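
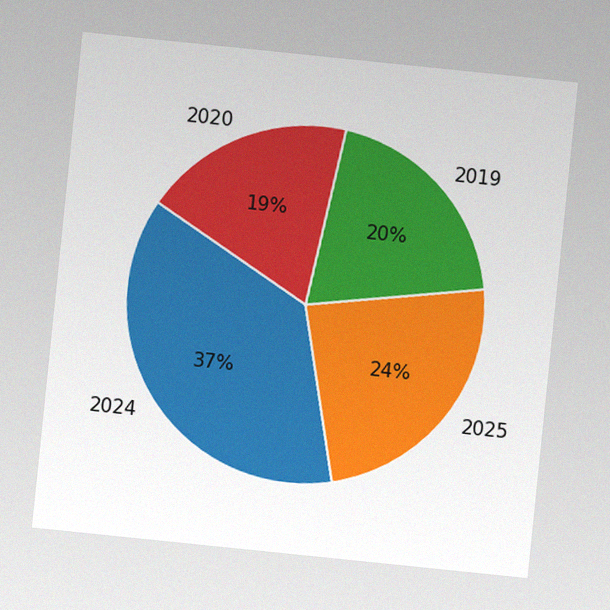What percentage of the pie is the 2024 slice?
37%

The chart is tilted about 6° clockwise, with some photo noise. The 2024 slice takes up 37% of the pie.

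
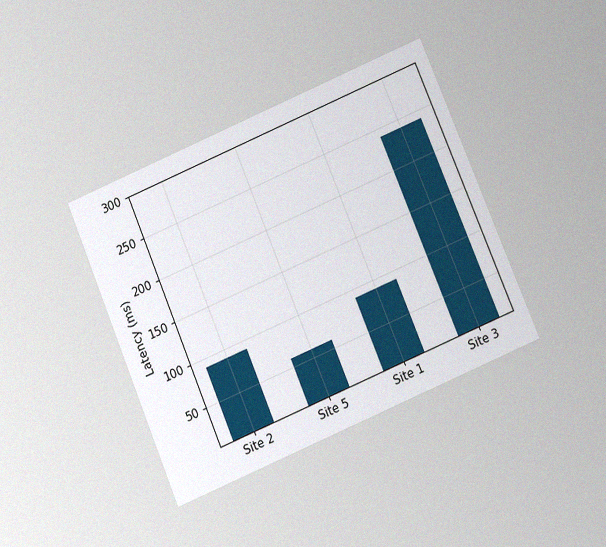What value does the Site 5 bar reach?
The chart is tilted about 23° counter-clockwise and viewed at a slight angle, with some photo noise. Reading along the chart's y-axis, the Site 5 bar reaches 60ms.

60ms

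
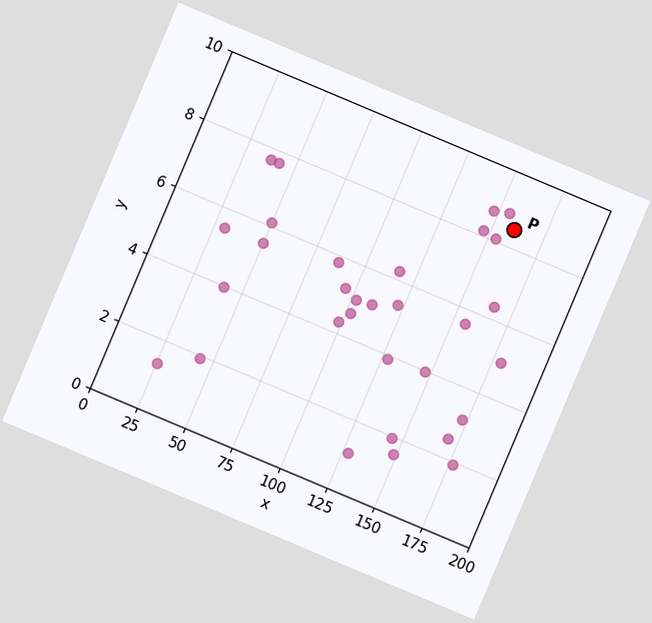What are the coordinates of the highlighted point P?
(160, 8.5)

The chart is tilted about 23° clockwise. Following the gridlines from P to each axis, P sits at (160, 8.5).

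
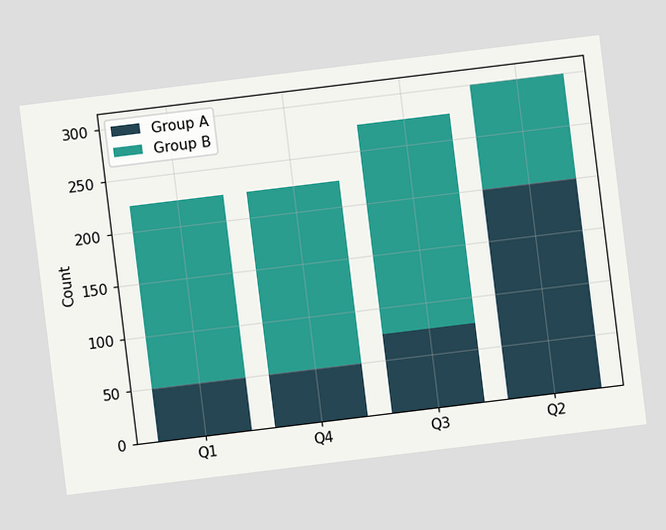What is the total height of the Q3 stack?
The chart is tilted about 7° counter-clockwise. The Q3 stack's top reaches 275 on the y-axis.

275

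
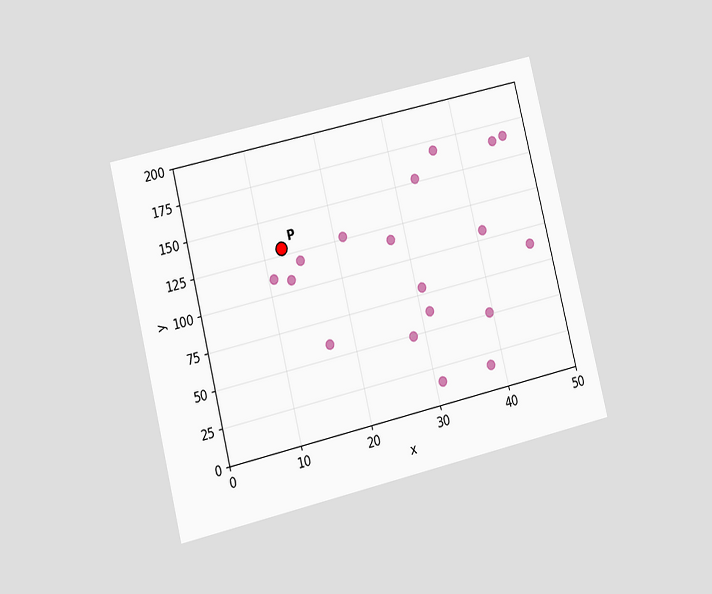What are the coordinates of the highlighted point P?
The chart is tilted about 14° counter-clockwise and viewed at a slight angle. Following the gridlines from P to each axis, P sits at (12.5, 130).

(12.5, 130)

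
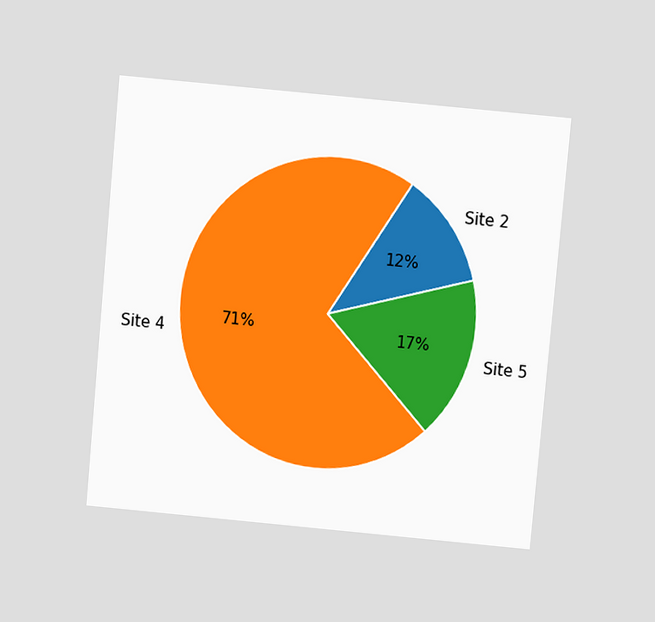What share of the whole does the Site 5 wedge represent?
17%

The chart is tilted about 5° clockwise and viewed slightly from above. The Site 5 slice takes up 17% of the pie.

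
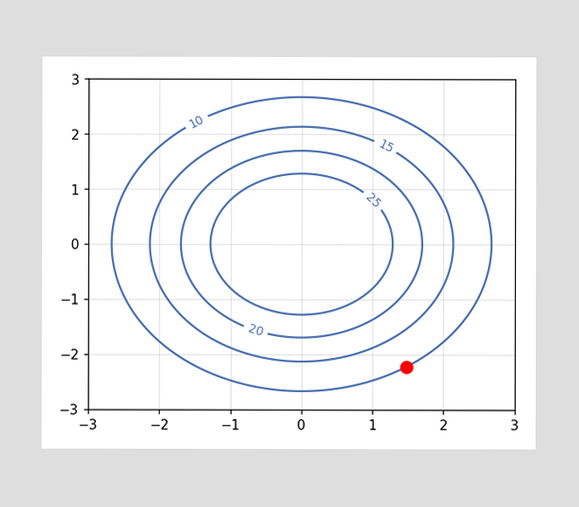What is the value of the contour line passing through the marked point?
The marked point sits on the contour labelled 10.

10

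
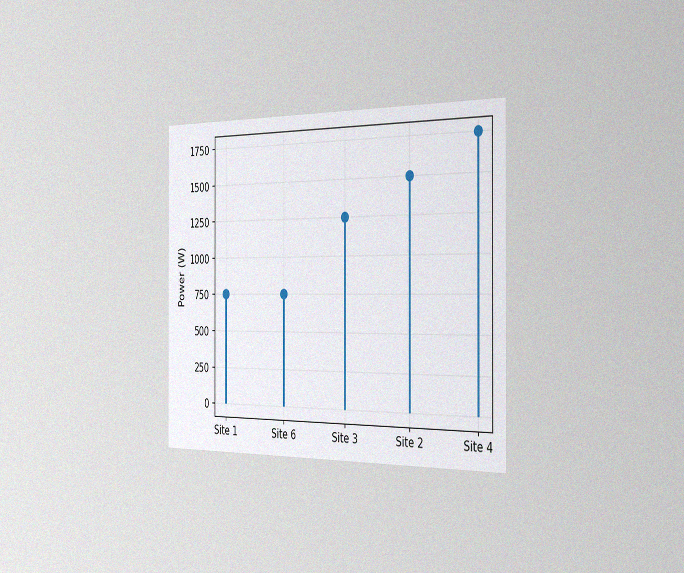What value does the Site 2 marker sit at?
The chart is viewed slightly from the right, with some photo noise. The Site 2 marker sits at 1500W.

1500W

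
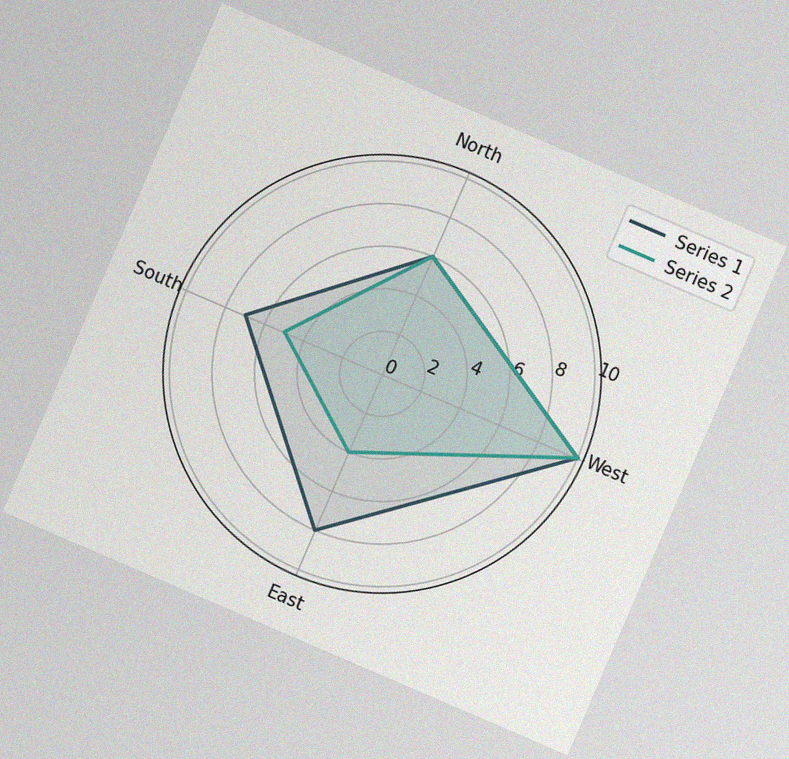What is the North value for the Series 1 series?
The chart is tilted about 23° clockwise, with some photo noise. On the North axis, Series 1 reaches 6.

6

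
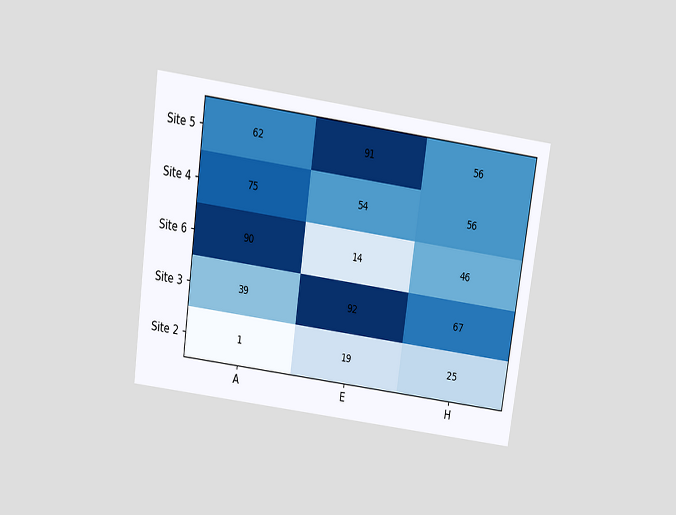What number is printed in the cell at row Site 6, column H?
The chart is tilted about 8° clockwise and viewed slightly from above. The (Site 6, H) cell reads 46.

46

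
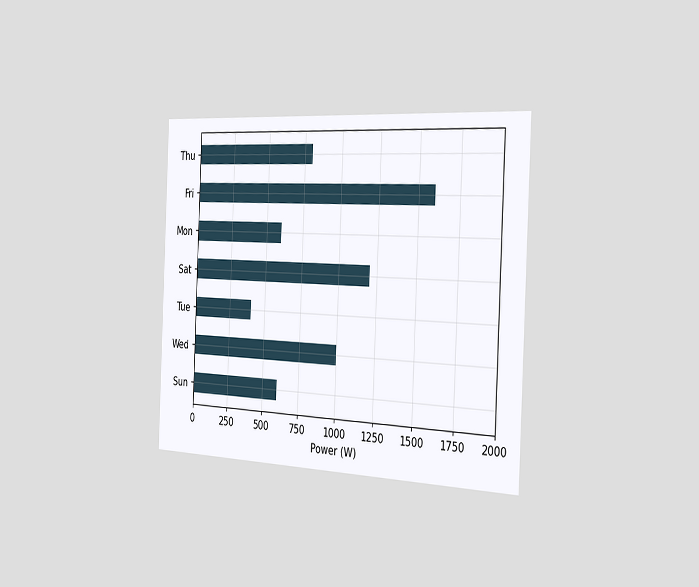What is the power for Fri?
1600W

The chart is tilted about 2° clockwise and viewed slightly from the right. Reading along the chart's x-axis, the Fri bar reaches 1600W.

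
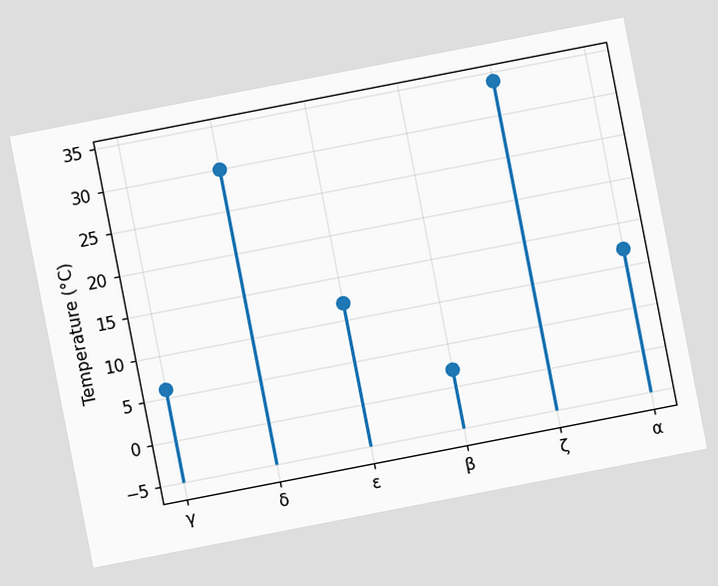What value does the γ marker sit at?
6°C

The chart is tilted about 11° counter-clockwise. The γ marker sits at 6°C.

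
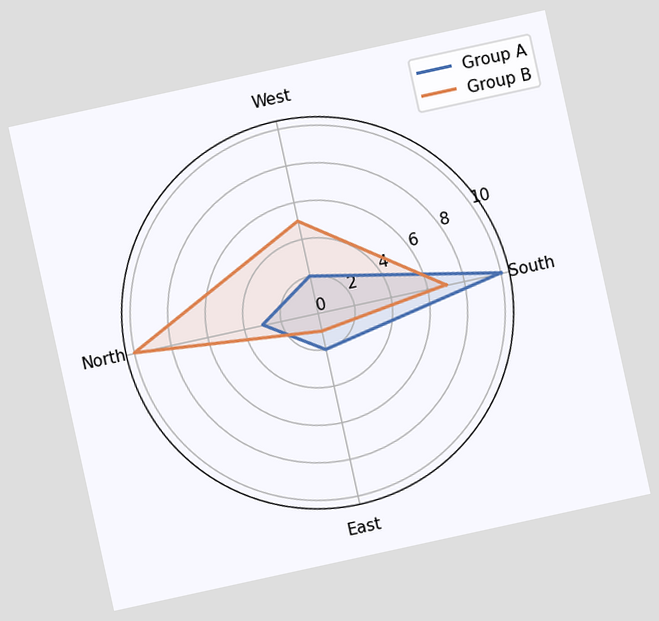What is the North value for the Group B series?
10

The chart is tilted about 12° counter-clockwise. On the North axis, Group B reaches 10.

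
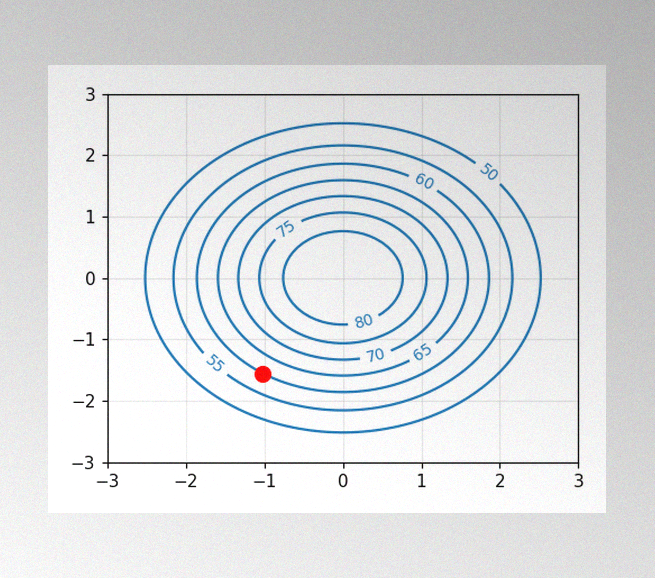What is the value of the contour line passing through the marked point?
60

The image has some photo noise and uneven lighting. The marked point sits on the contour labelled 60.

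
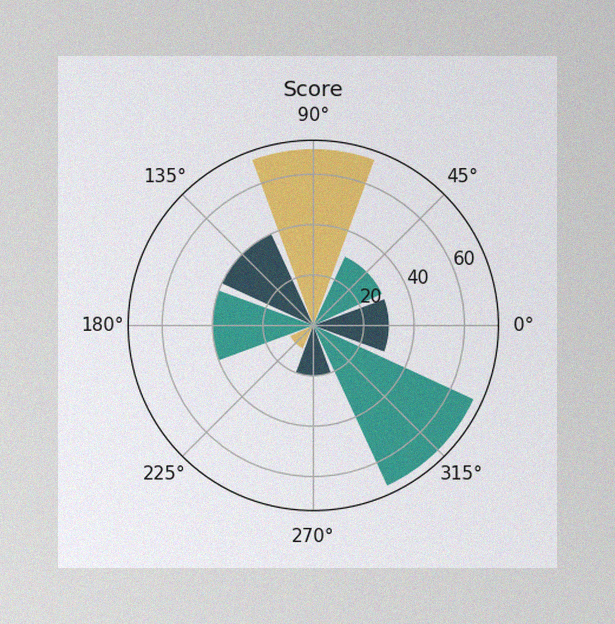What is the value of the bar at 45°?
The image has some photo noise and uneven lighting. The bar at 45° reaches 30 on the radial axis.

30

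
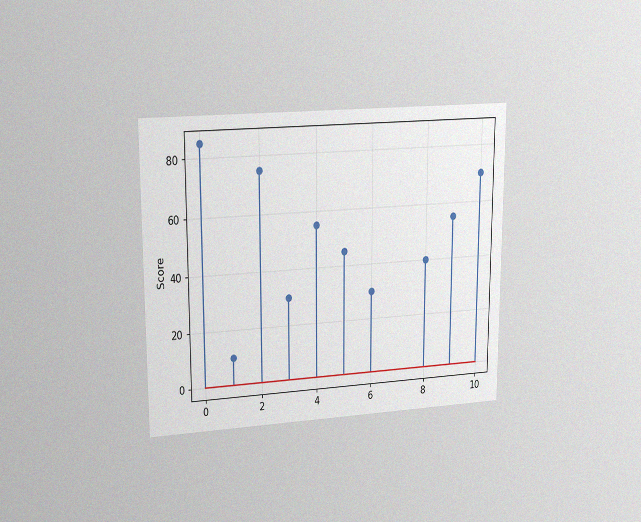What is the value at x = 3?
30

The chart is viewed at a slight angle, with some photo noise. The stem at x=3 reaches 30.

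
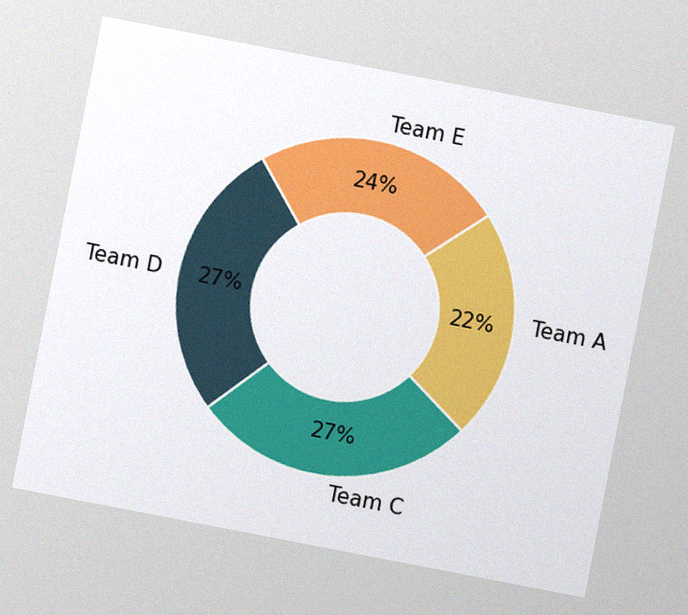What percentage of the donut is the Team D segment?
27%

The chart is tilted about 11° clockwise, with some photo noise. The Team D segment takes up 27% of the ring.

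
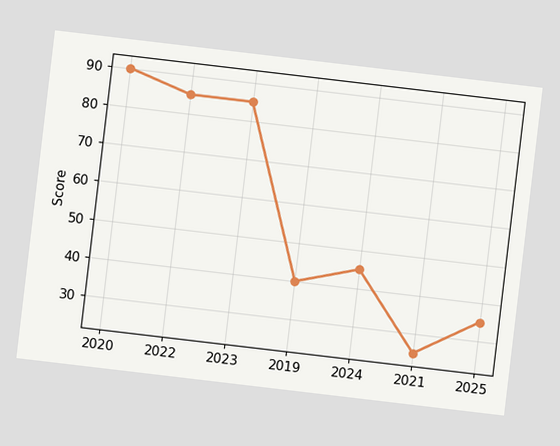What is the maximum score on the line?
90

The chart is tilted about 7° clockwise. The highest point is at 2020, and reading across to the y-axis gives 90.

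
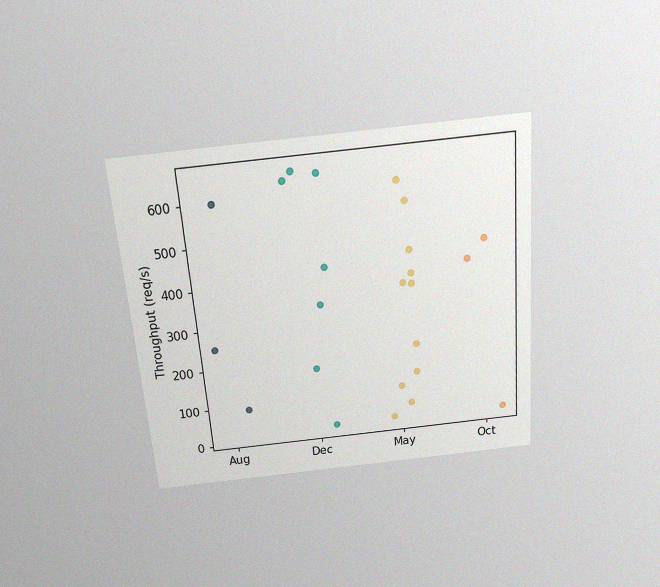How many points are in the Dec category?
7

The chart is tilted about 5° counter-clockwise and viewed slightly from above, with some photo noise. Counting the markers in the Dec column gives 7.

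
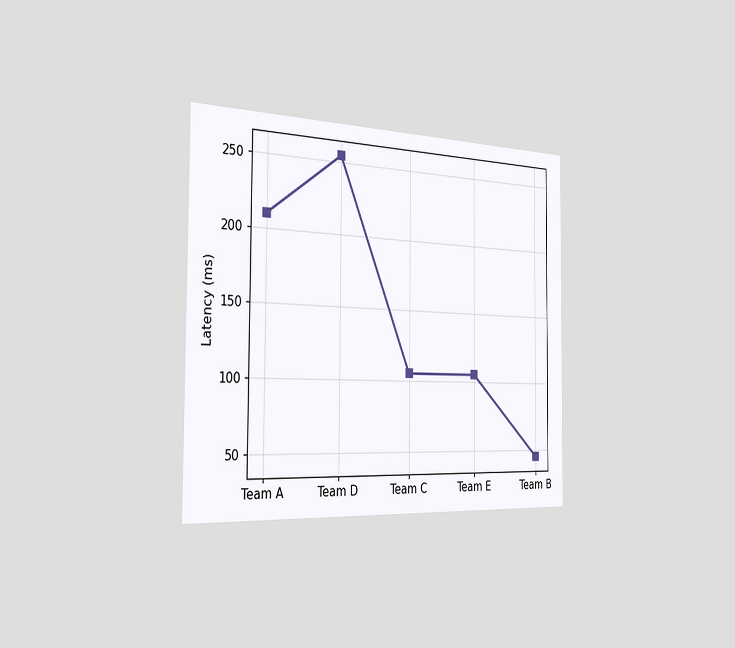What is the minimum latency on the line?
45ms

The chart is viewed slightly from the left. The lowest point is at Team B, and reading across to the y-axis gives 45ms.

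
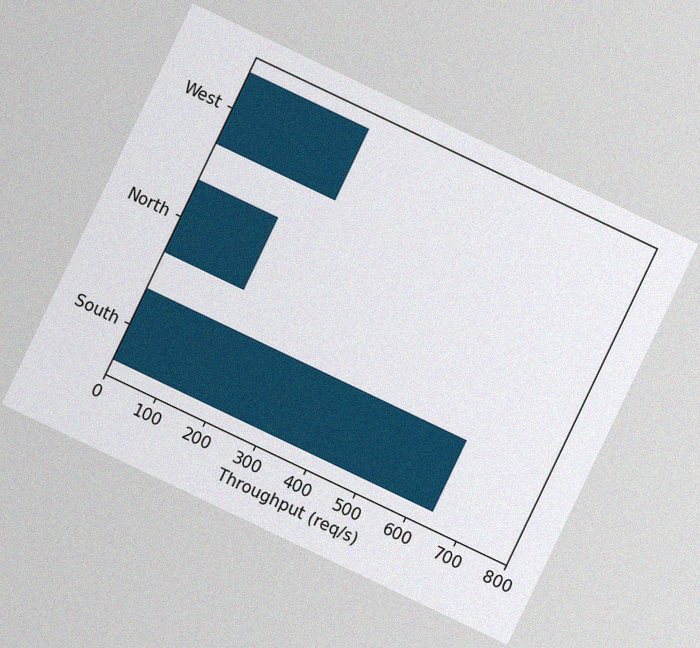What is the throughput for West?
240req/s

The chart is tilted about 25° clockwise, with some photo noise. Reading along the chart's x-axis, the West bar reaches 240req/s.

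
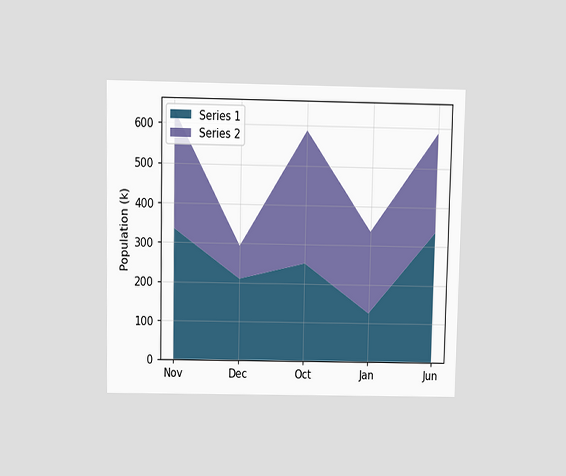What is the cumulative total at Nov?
The chart is viewed slightly from above. The stacked total at Nov reaches 630k.

630k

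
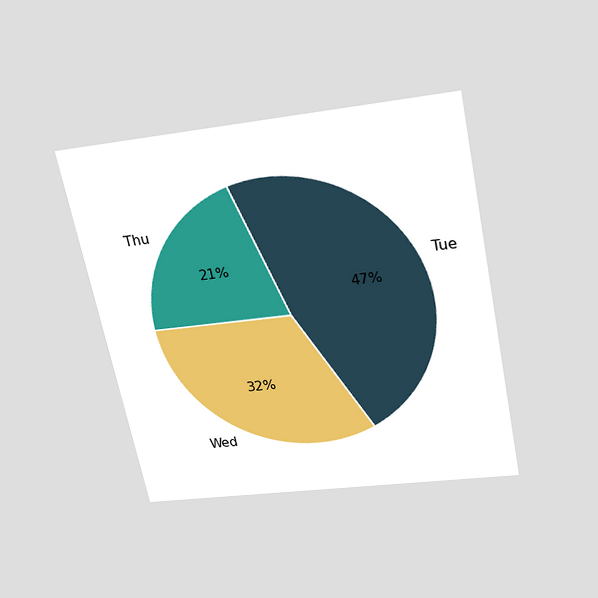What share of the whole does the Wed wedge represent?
The chart is tilted about 11° counter-clockwise and viewed slightly from above. The Wed slice takes up 32% of the pie.

32%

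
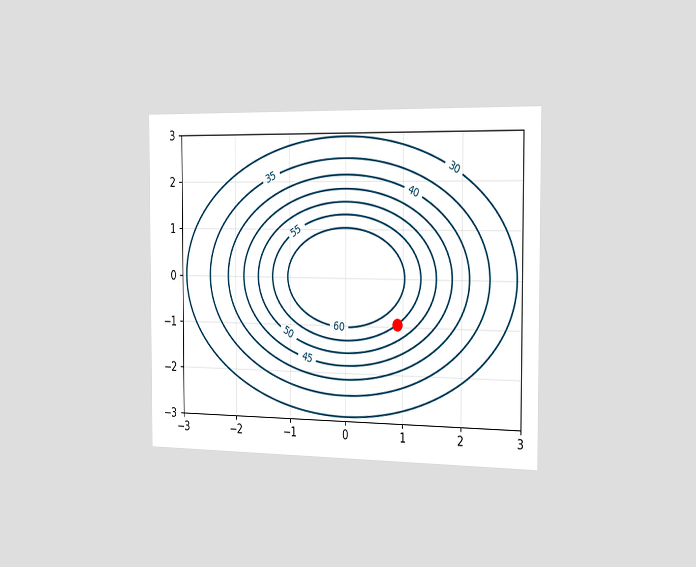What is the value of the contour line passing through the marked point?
55

The chart is viewed slightly from the right. The marked point sits on the contour labelled 55.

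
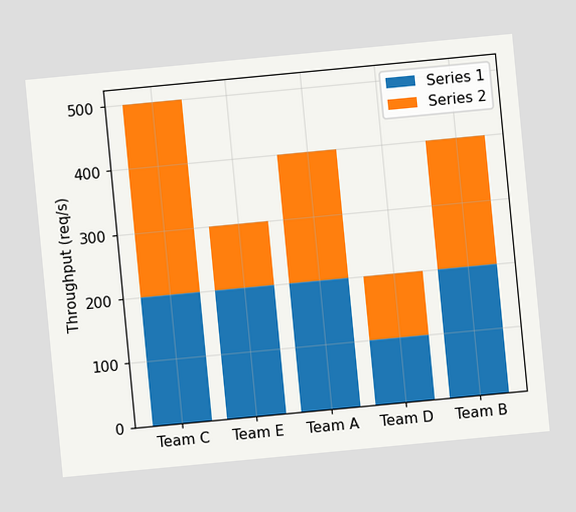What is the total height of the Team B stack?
400req/s

The chart is tilted about 5° counter-clockwise. The Team B stack's top reaches 400req/s on the y-axis.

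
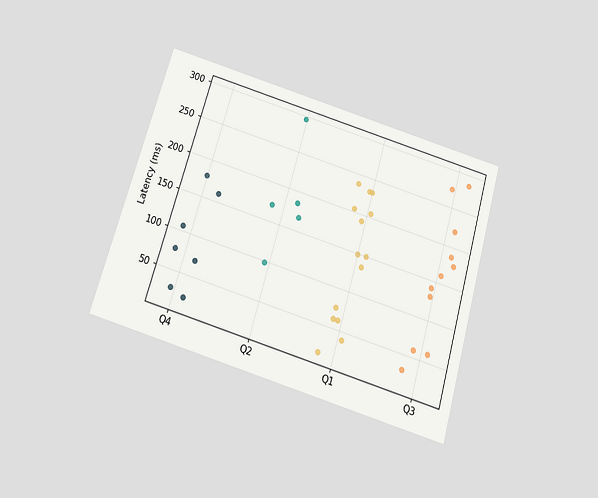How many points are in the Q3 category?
The chart is tilted about 16° clockwise and viewed slightly from below. Counting the markers in the Q3 column gives 11.

11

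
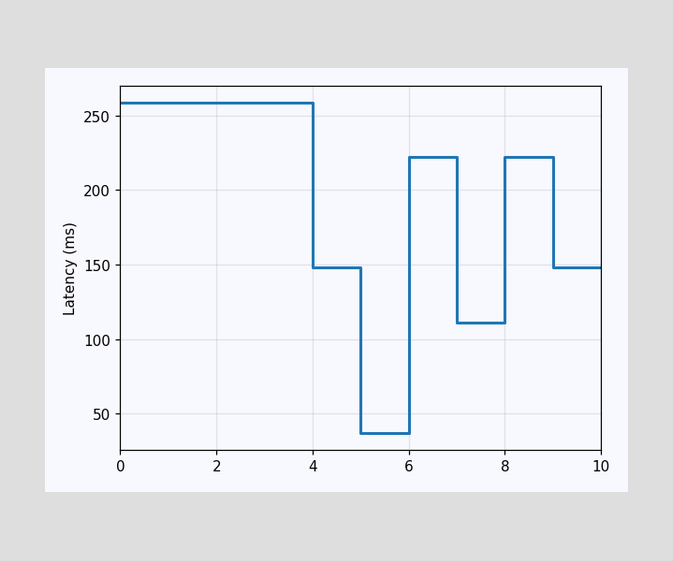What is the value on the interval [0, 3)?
On [0, 3) the step sits at 259ms.

259ms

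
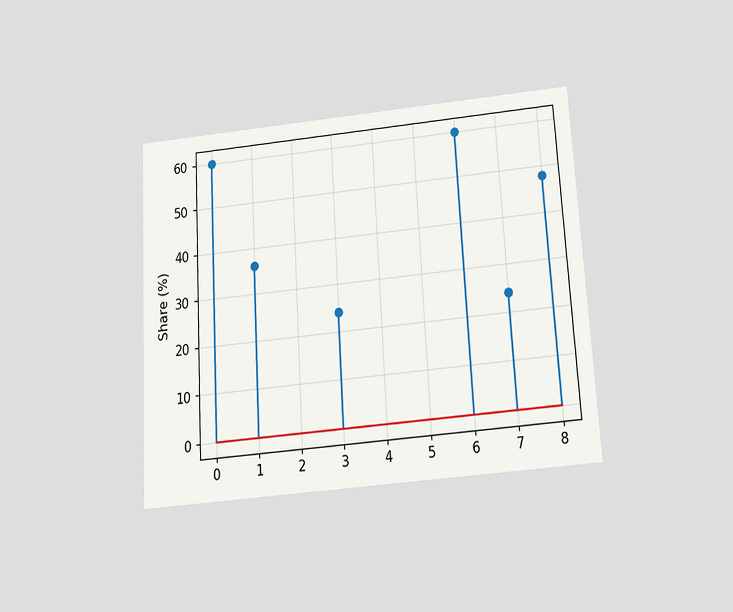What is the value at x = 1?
The chart is tilted about 3° counter-clockwise and viewed slightly from below. The stem at x=1 reaches 36%.

36%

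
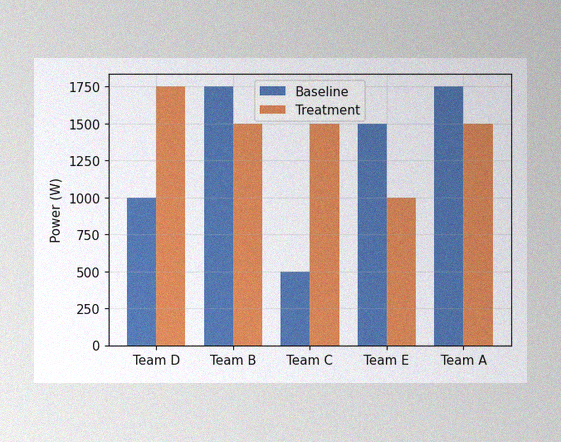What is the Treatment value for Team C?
1500W

The image has some photo noise and uneven lighting. The Treatment bar at Team C reaches 1500W on the y-axis.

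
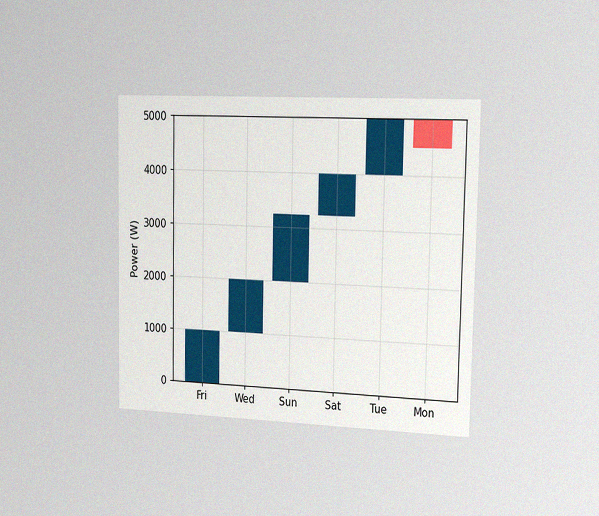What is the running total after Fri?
The chart is viewed slightly from the right, with some photo noise. After Fri the running total reaches 1000W.

1000W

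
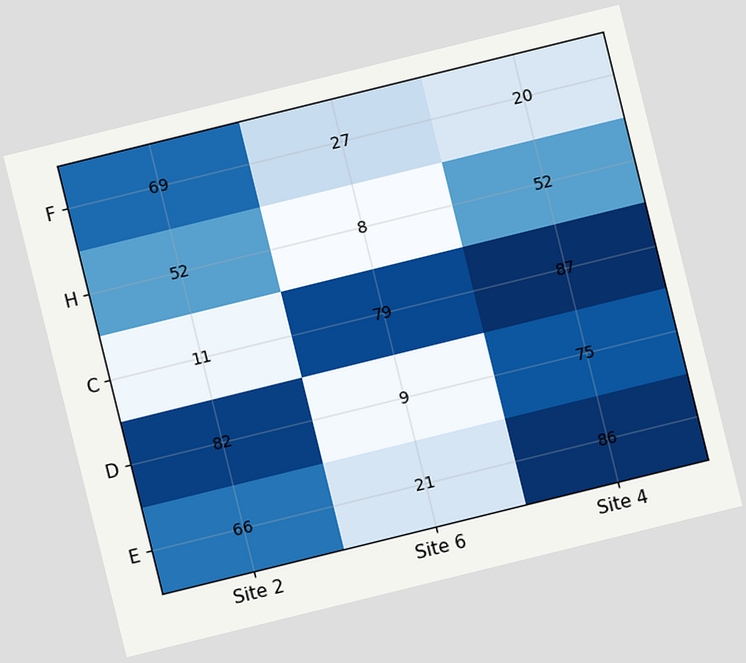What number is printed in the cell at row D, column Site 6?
9

The chart is tilted about 14° counter-clockwise. The (D, Site 6) cell reads 9.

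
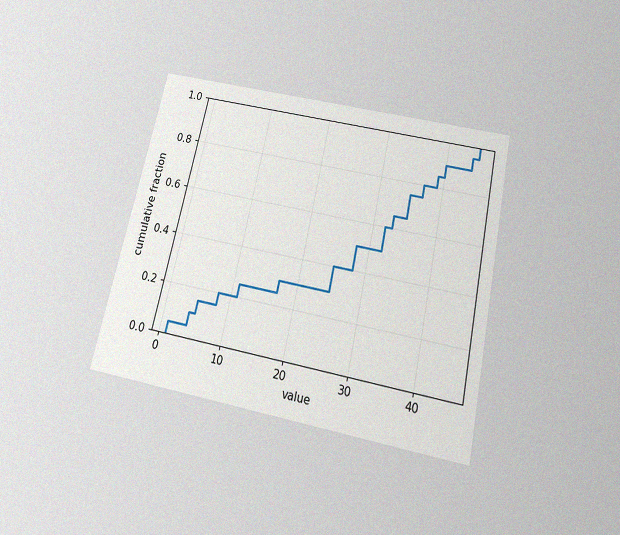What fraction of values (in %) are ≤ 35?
75%

The chart is tilted about 12° clockwise and viewed slightly from below, with some photo noise. At x=35 the ECDF step is at 75%.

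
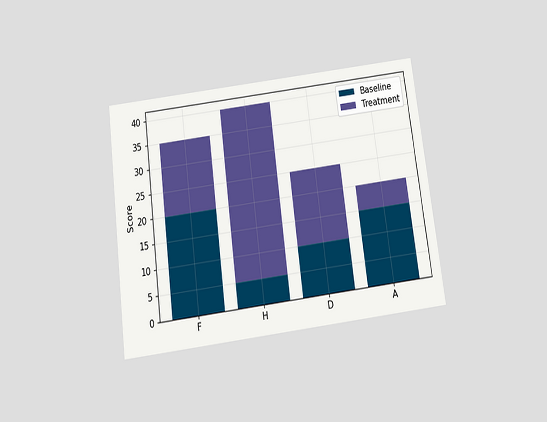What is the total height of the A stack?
The chart is tilted about 7° counter-clockwise and viewed slightly from below. The A stack's top reaches 20 on the y-axis.

20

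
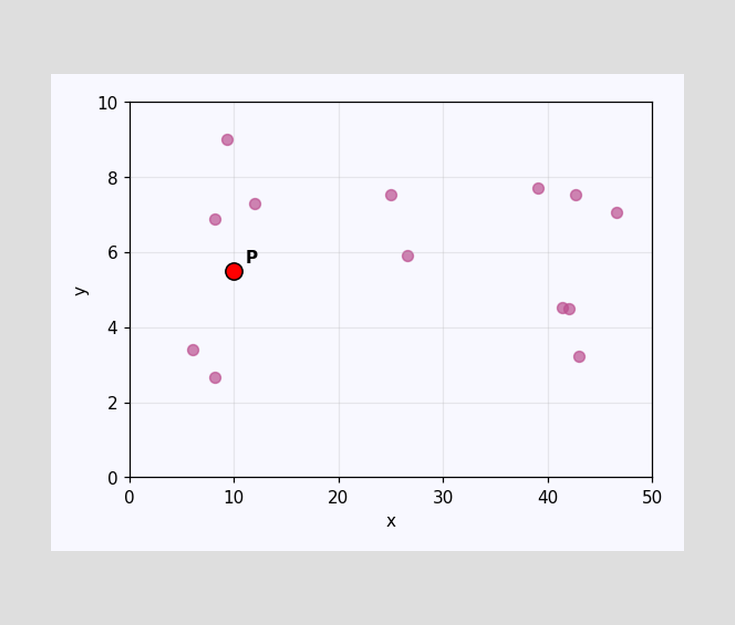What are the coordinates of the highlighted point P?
(10, 5.5)

Following the gridlines from P to each axis, P sits at (10, 5.5).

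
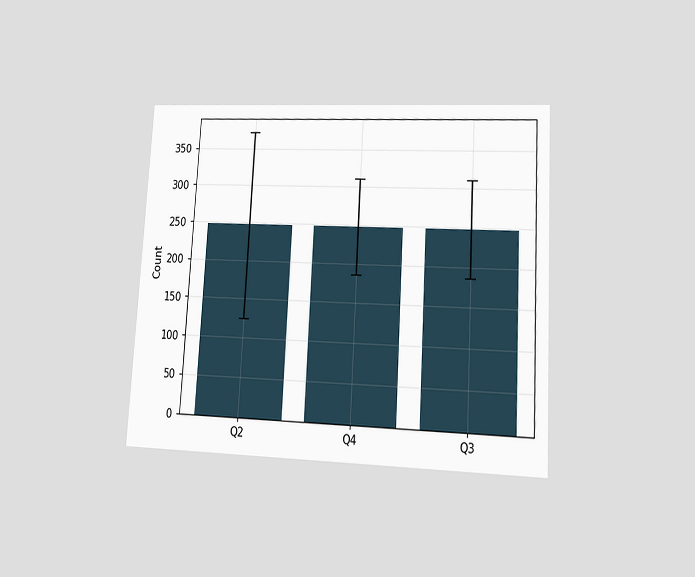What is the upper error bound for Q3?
310

The chart is tilted about 3° clockwise and viewed at a slight angle. The Q3 bar's upper whisker reaches 310.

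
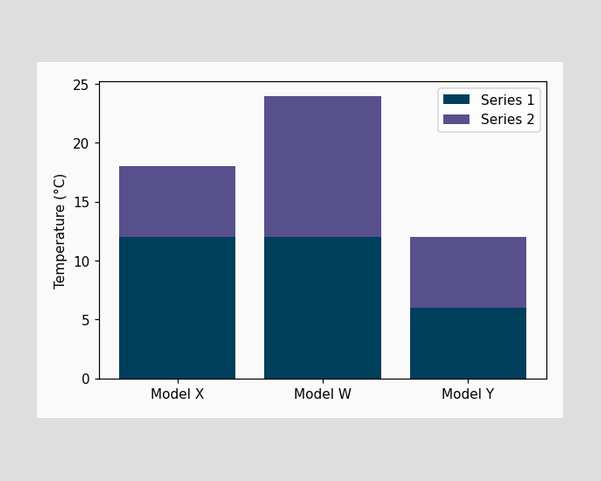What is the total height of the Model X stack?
The Model X stack's top reaches 18°C on the y-axis.

18°C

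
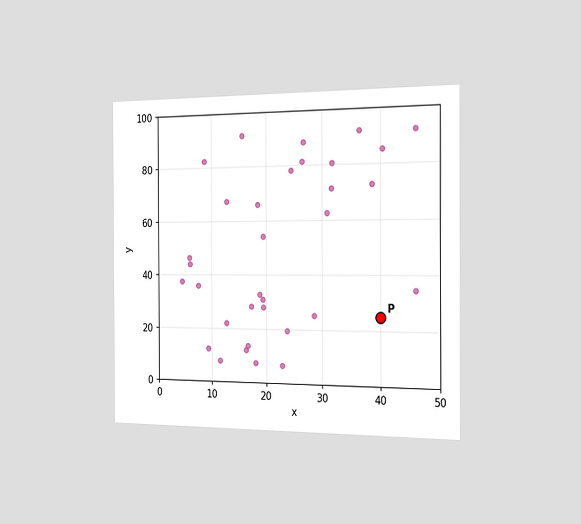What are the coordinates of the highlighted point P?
The chart is viewed slightly from the right. Following the gridlines from P to each axis, P sits at (40, 25).

(40, 25)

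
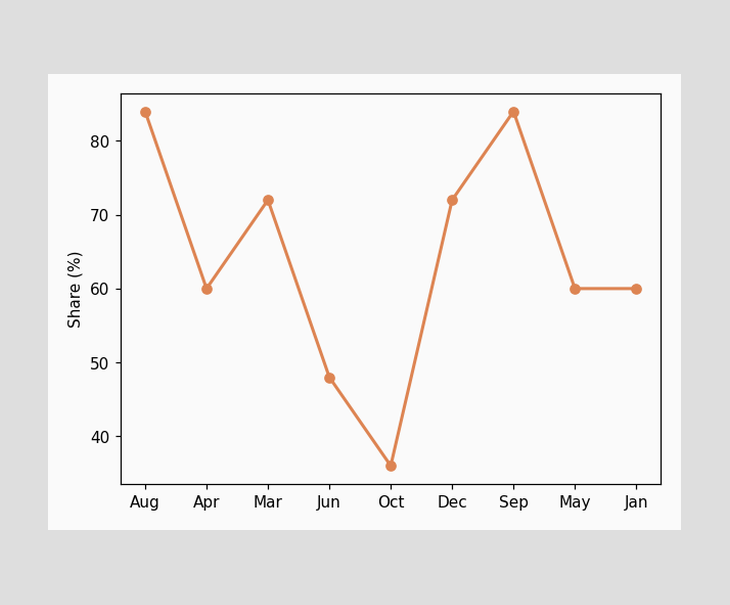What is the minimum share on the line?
The lowest point is at Oct, and reading across to the y-axis gives 36%.

36%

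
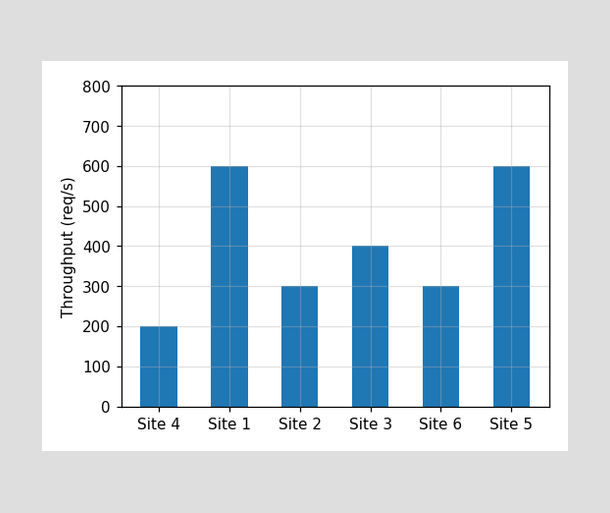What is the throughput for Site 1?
Reading along the chart's y-axis, the Site 1 bar reaches 600req/s.

600req/s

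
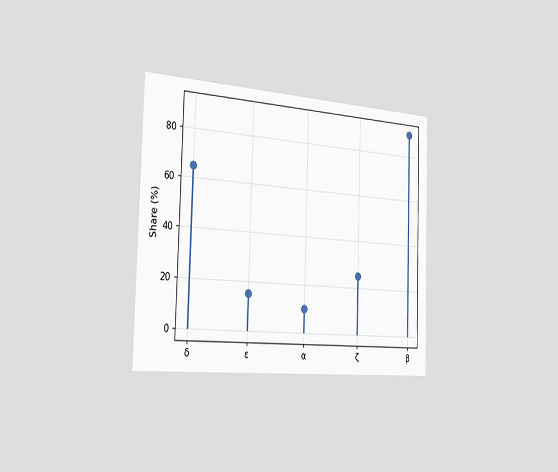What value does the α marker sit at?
The chart is viewed slightly from the left. The α marker sits at 10%.

10%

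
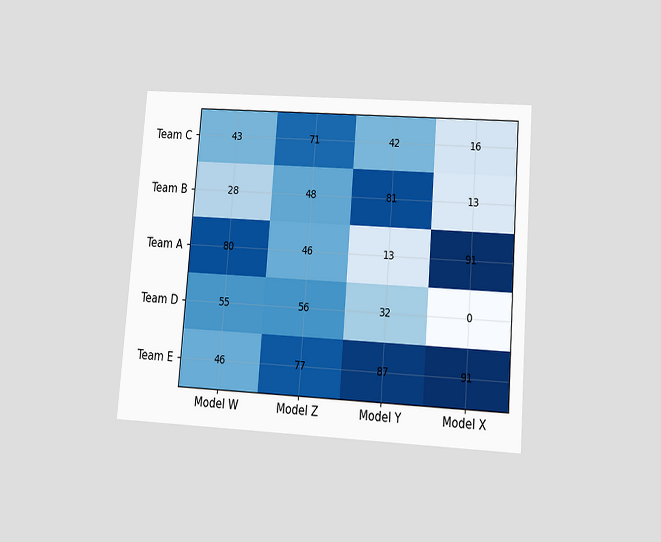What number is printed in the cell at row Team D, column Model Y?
32

The chart is tilted about 4° clockwise and viewed slightly from below. The (Team D, Model Y) cell reads 32.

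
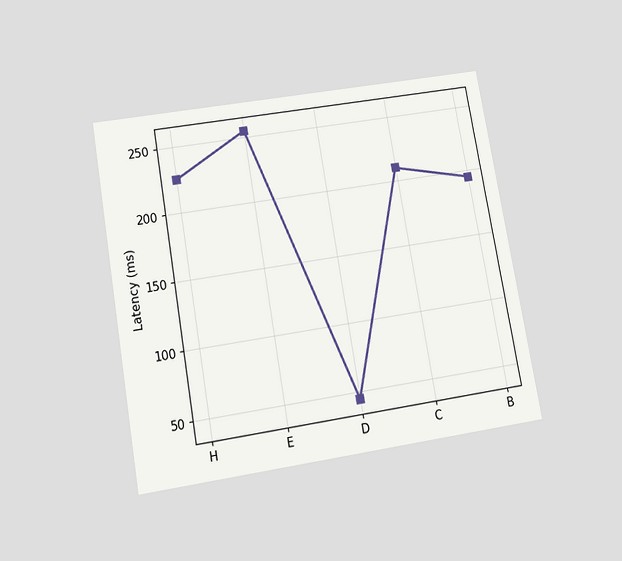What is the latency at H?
The chart is tilted about 10° counter-clockwise and viewed slightly from below. At H, the line is at 225ms.

225ms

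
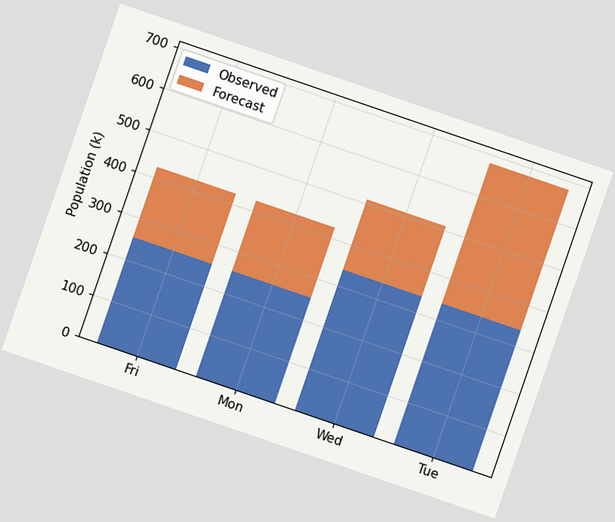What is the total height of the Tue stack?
680k

The chart is tilted about 19° clockwise. The Tue stack's top reaches 680k on the y-axis.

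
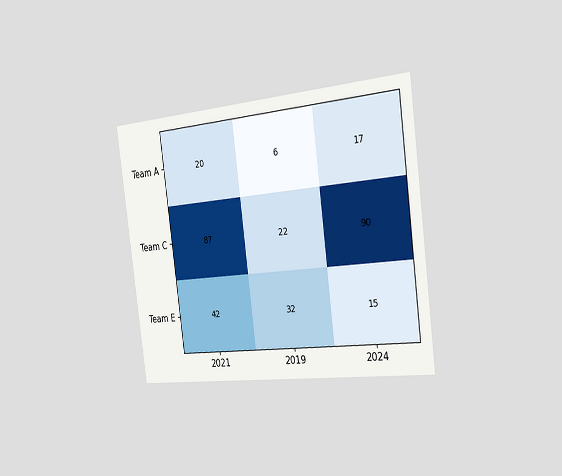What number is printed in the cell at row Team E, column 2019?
The chart is tilted about 7° counter-clockwise and viewed slightly from the right. The (Team E, 2019) cell reads 32.

32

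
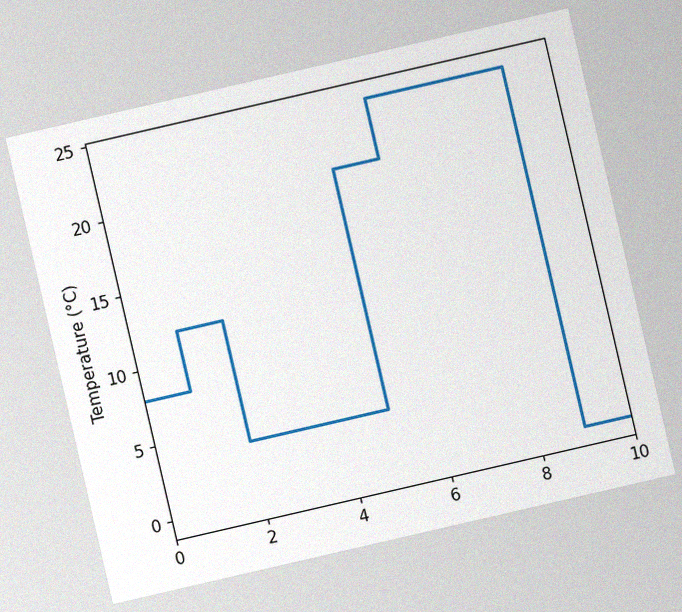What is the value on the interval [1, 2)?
The chart is tilted about 13° counter-clockwise, with some photo noise. On [1, 2) the step sits at 12°C.

12°C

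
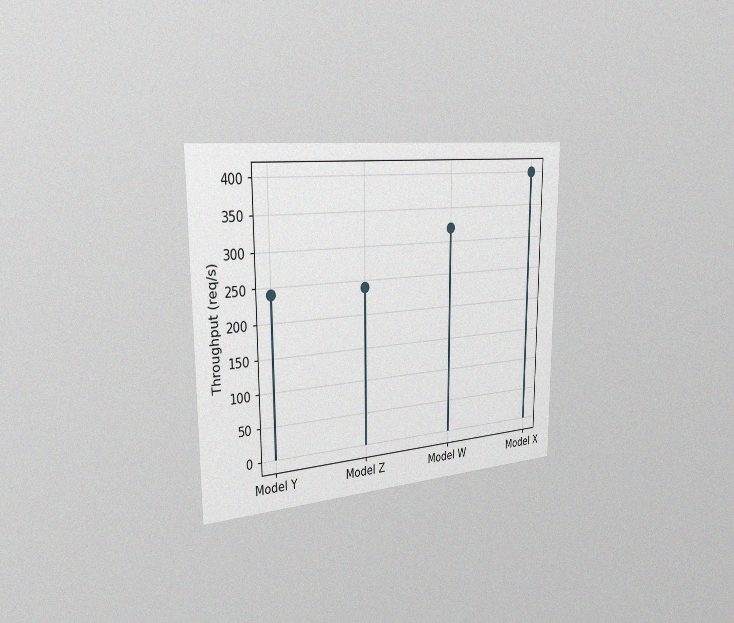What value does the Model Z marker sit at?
The chart is viewed slightly from the left, with some photo noise. The Model Z marker sits at 240req/s.

240req/s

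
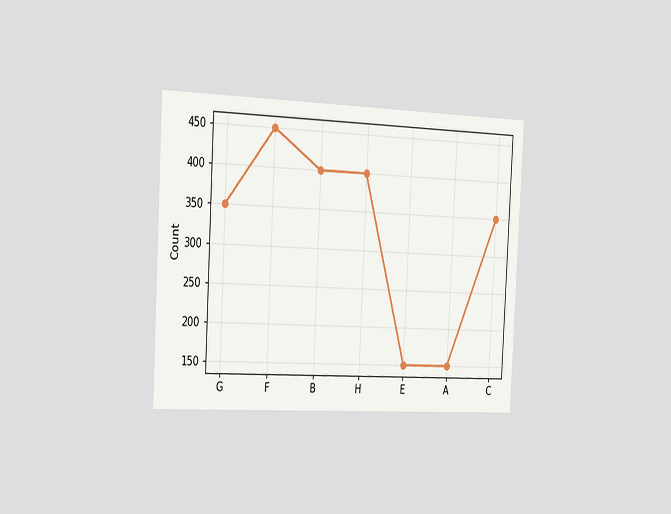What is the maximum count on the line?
The chart is tilted about 3° clockwise and viewed slightly from the left. The highest point is at F, and reading across to the y-axis gives 450.

450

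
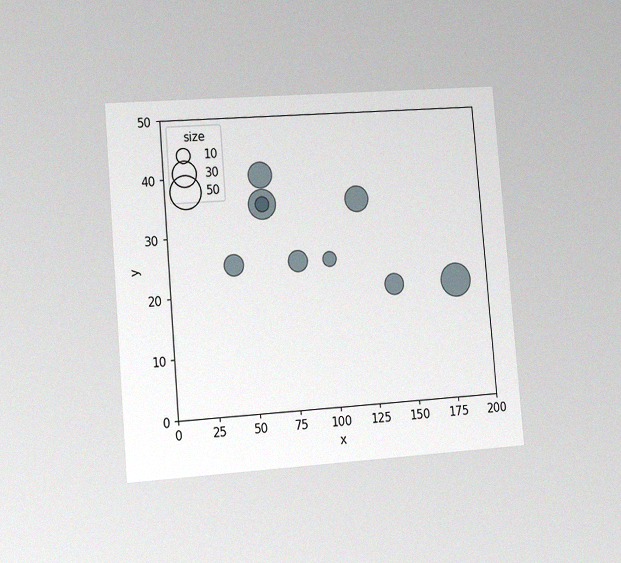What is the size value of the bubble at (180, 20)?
50

The chart is tilted about 5° counter-clockwise and viewed slightly from the left, with some photo noise. Matching the bubble at (180, 20) against the size legend gives 50.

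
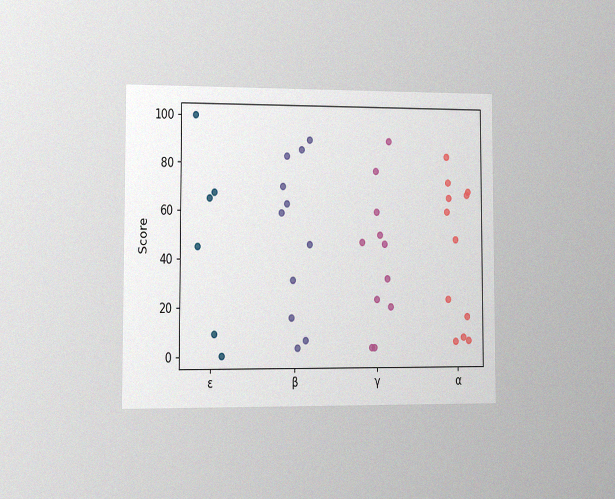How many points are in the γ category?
The chart is viewed at a slight angle, with some photo noise. Counting the markers in the γ column gives 11.

11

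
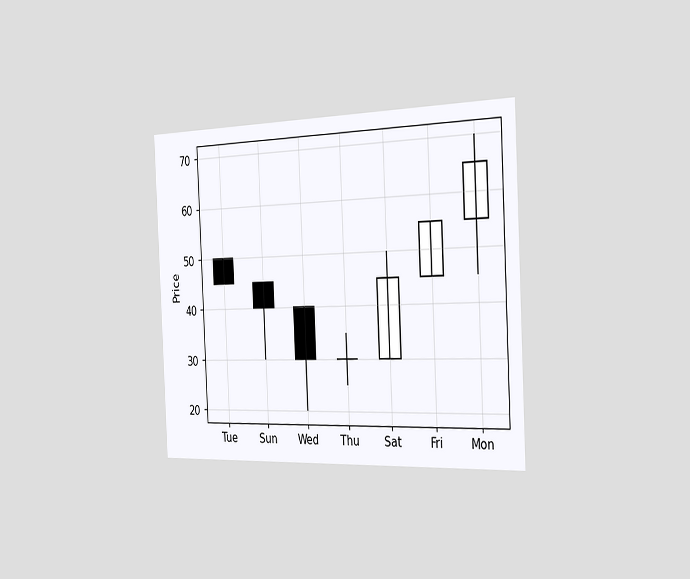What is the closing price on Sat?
45

The chart is tilted about 3° counter-clockwise and viewed slightly from the right. The Sat candle closes at 45.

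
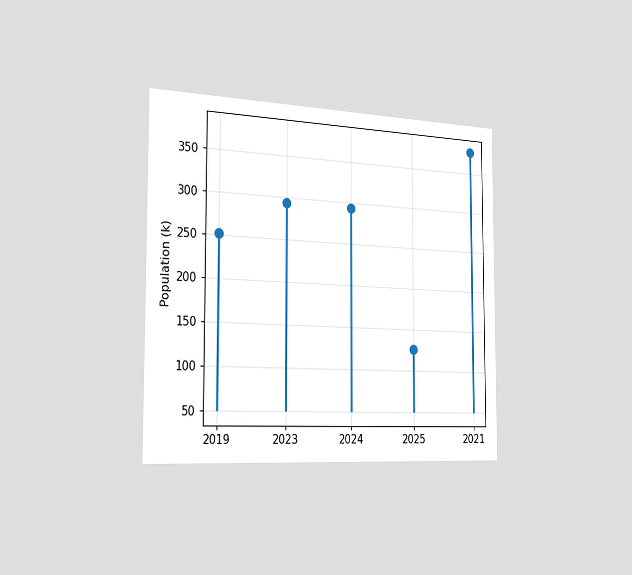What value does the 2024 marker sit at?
294k

The chart is viewed slightly from the left. The 2024 marker sits at 294k.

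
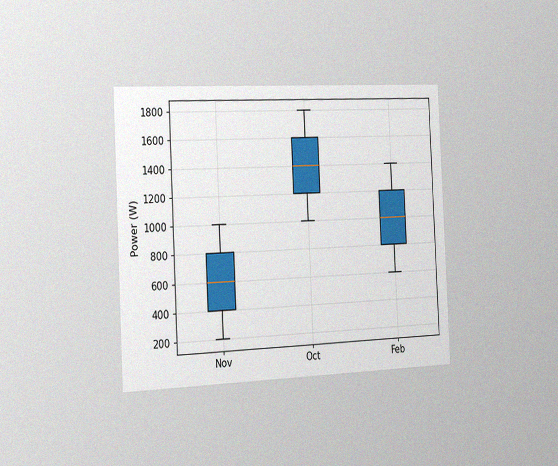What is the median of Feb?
1000W

The chart is tilted about 3° counter-clockwise and viewed slightly from the left, with some photo noise. The median line in the Feb box sits at 1000W.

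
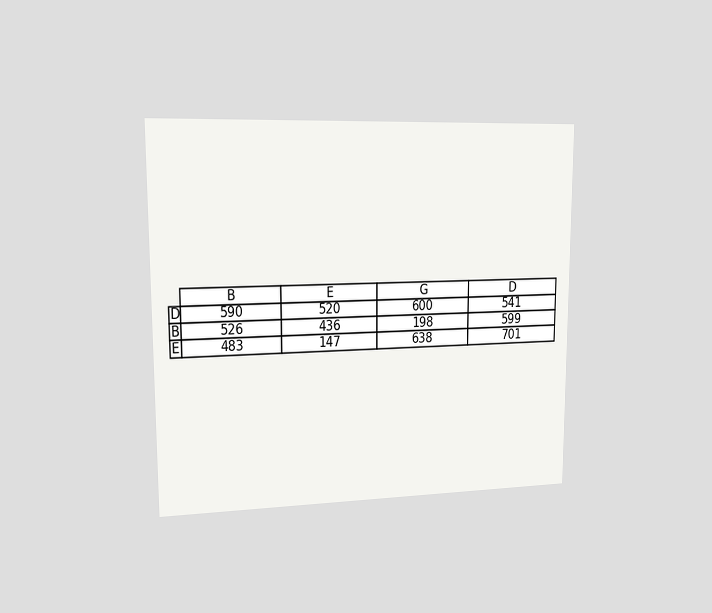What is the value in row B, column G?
198

The chart is viewed slightly from the left. The (B, G) cell reads 198.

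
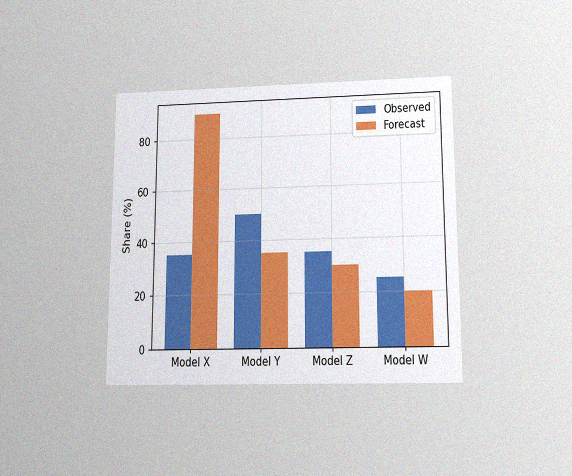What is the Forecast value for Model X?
The chart is viewed slightly from below, with some photo noise. The Forecast bar at Model X reaches 90% on the y-axis.

90%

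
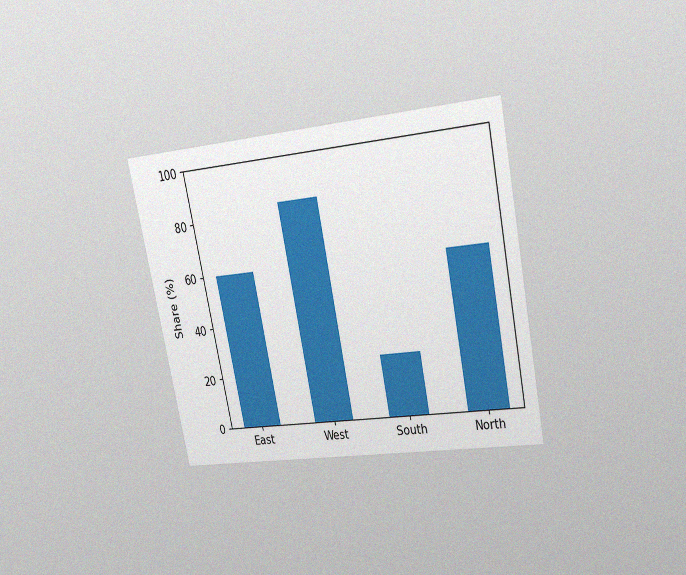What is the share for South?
24%

The chart is tilted about 11° counter-clockwise and viewed at a slight angle, with some photo noise. Reading along the chart's y-axis, the South bar reaches 24%.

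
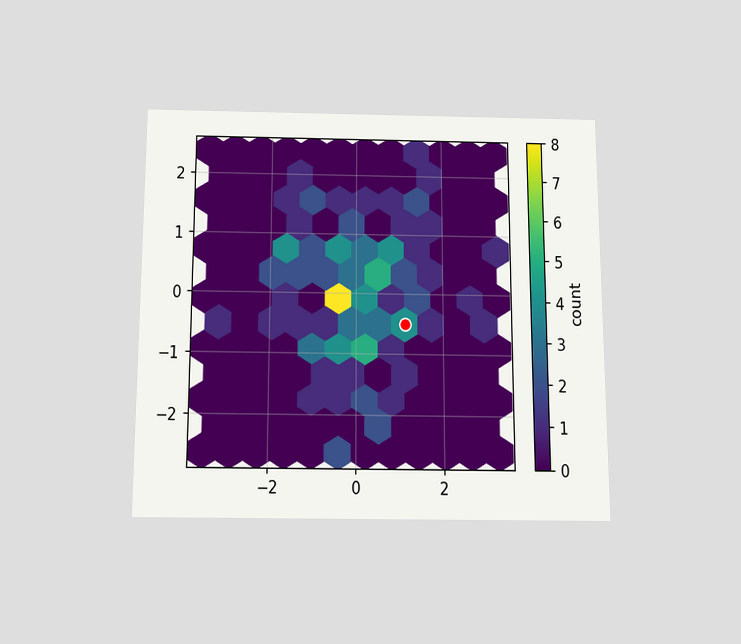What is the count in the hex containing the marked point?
The chart is viewed slightly from below. The marked hex reads 4 on the colorbar.

4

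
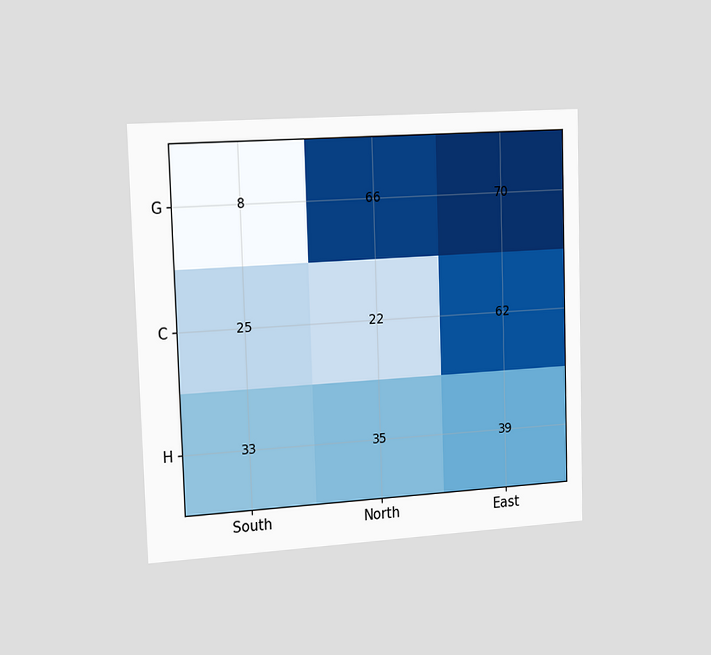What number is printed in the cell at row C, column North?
22

The chart is viewed slightly from the left. The (C, North) cell reads 22.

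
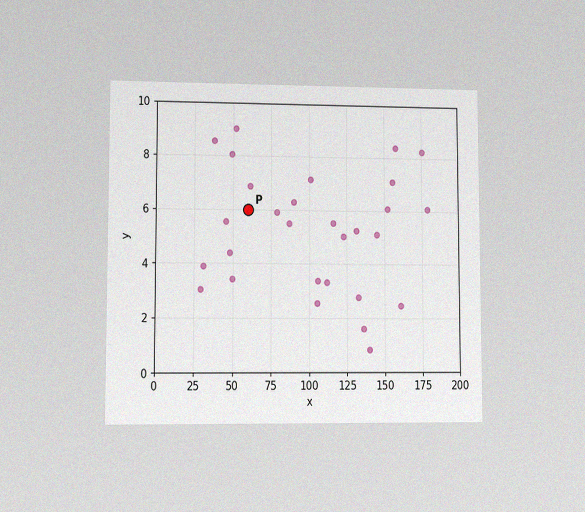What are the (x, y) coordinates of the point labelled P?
The chart is viewed at a slight angle, with some photo noise. Following the gridlines from P to each axis, P sits at (60, 6).

(60, 6)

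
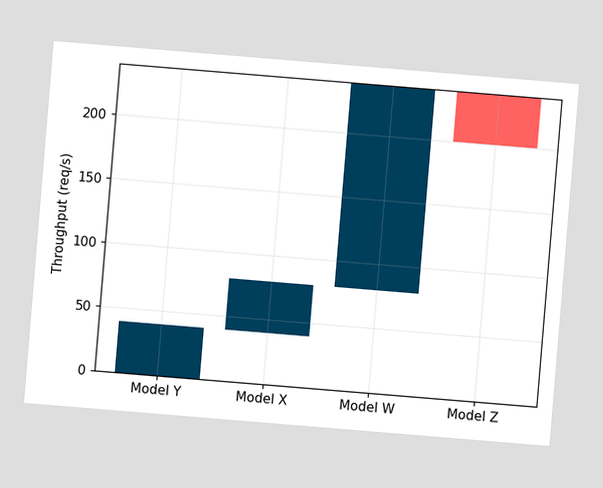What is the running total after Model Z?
200req/s

The chart is tilted about 5° clockwise. After Model Z the running total reaches 200req/s.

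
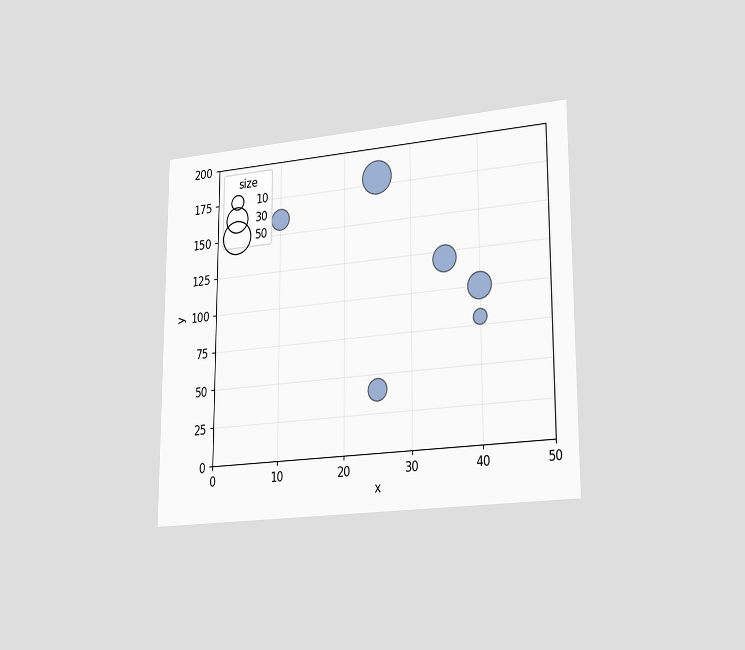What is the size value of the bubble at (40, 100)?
The chart is viewed slightly from the right. Matching the bubble at (40, 100) against the size legend gives 30.

30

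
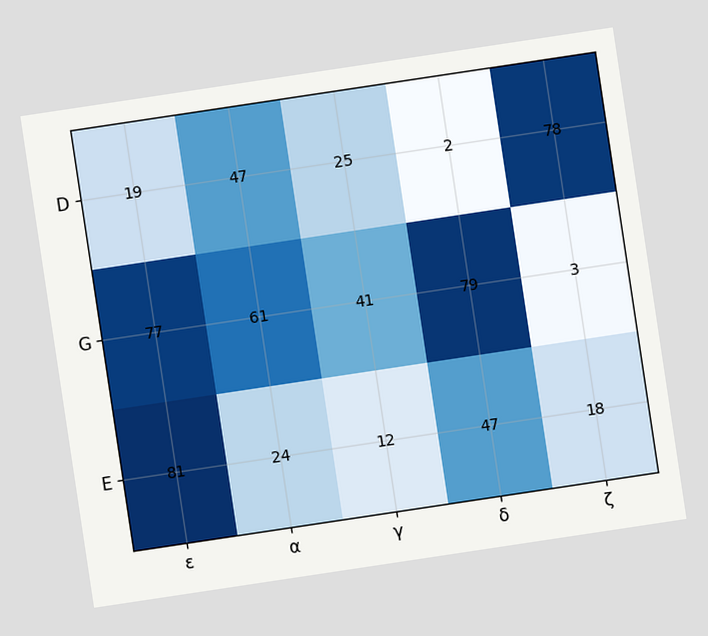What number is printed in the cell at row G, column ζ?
3

The chart is tilted about 9° counter-clockwise. The (G, ζ) cell reads 3.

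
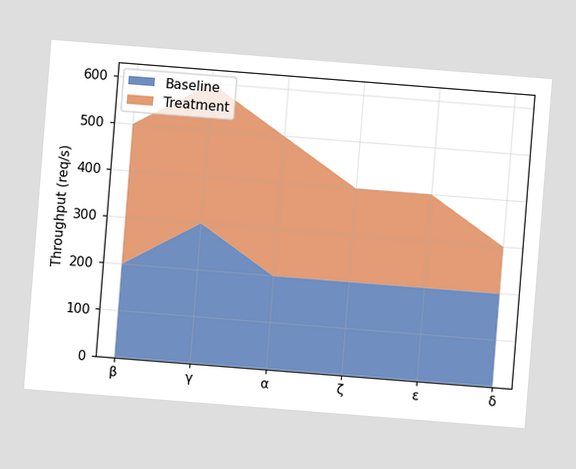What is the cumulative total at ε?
The chart is tilted about 4° clockwise. The stacked total at ε reaches 400req/s.

400req/s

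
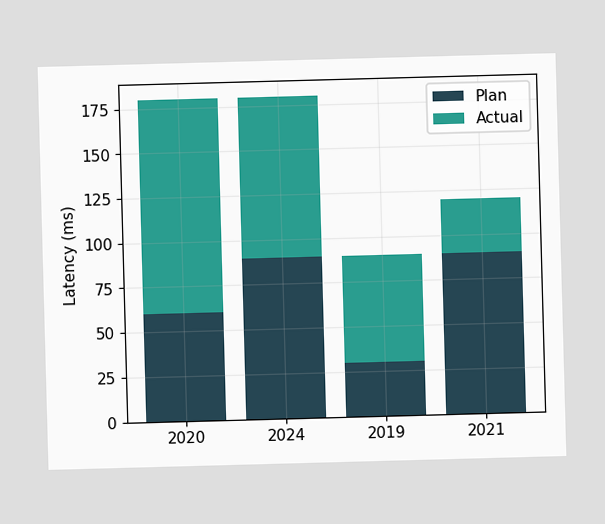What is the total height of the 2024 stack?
The 2024 stack's top reaches 180ms on the y-axis.

180ms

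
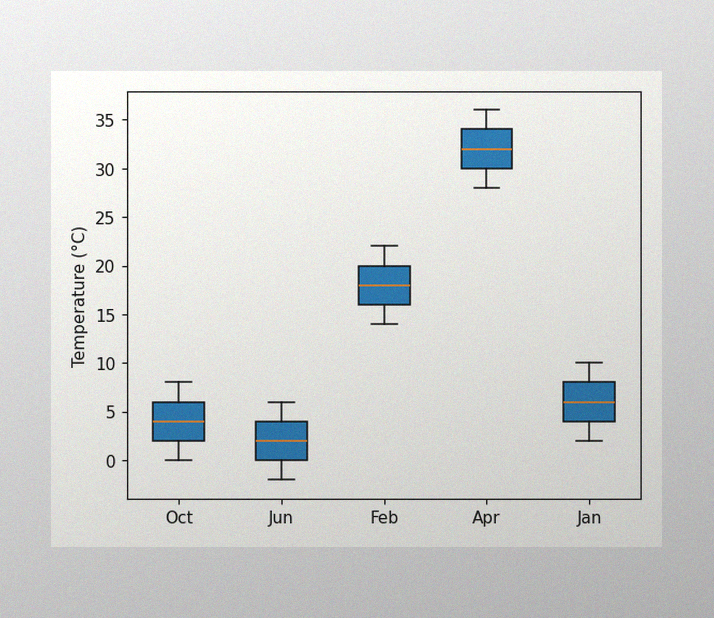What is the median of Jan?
6°C

The image has some photo noise and uneven lighting. The median line in the Jan box sits at 6°C.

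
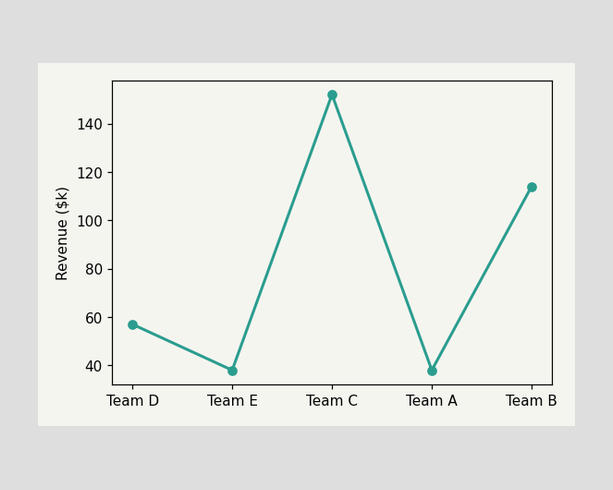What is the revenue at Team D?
$57k

At Team D, the line is at $57k.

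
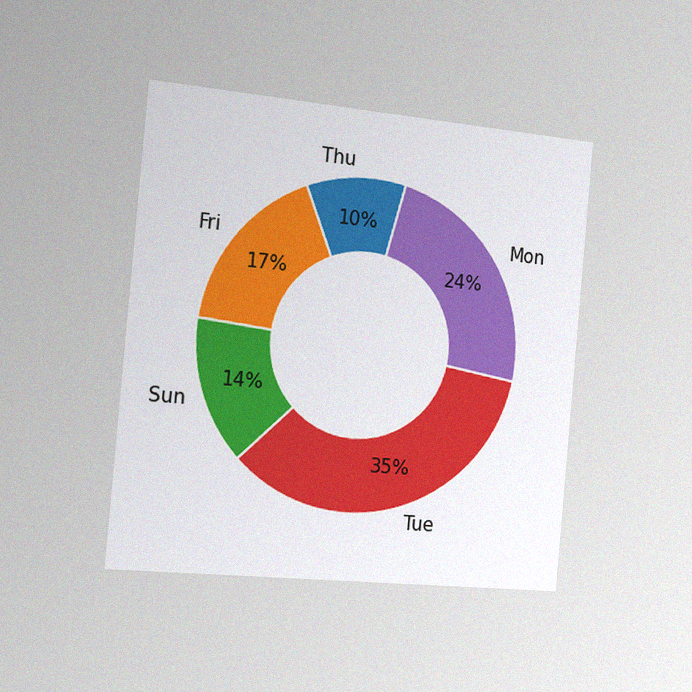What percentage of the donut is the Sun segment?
14%

The chart is tilted about 5° clockwise and viewed slightly from the left, with some photo noise. The Sun segment takes up 14% of the ring.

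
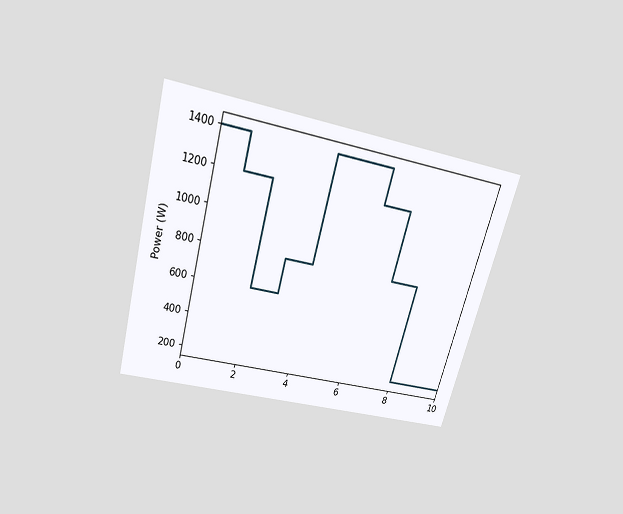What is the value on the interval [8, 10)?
200W

The chart is tilted about 15° clockwise and viewed slightly from above. On [8, 10) the step sits at 200W.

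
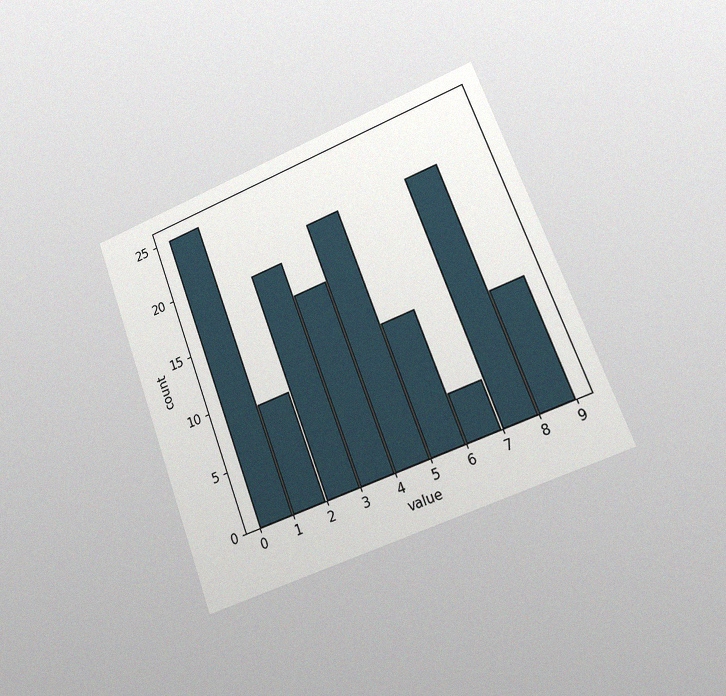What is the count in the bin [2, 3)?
19

The chart is tilted about 21° counter-clockwise and viewed slightly from the right, with some photo noise. The [2, 3) bin has height 19.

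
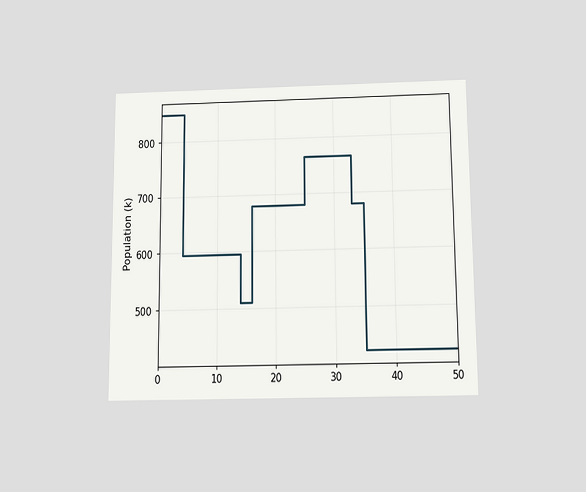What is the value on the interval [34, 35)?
680k

The chart is viewed slightly from below. On [34, 35) the step sits at 680k.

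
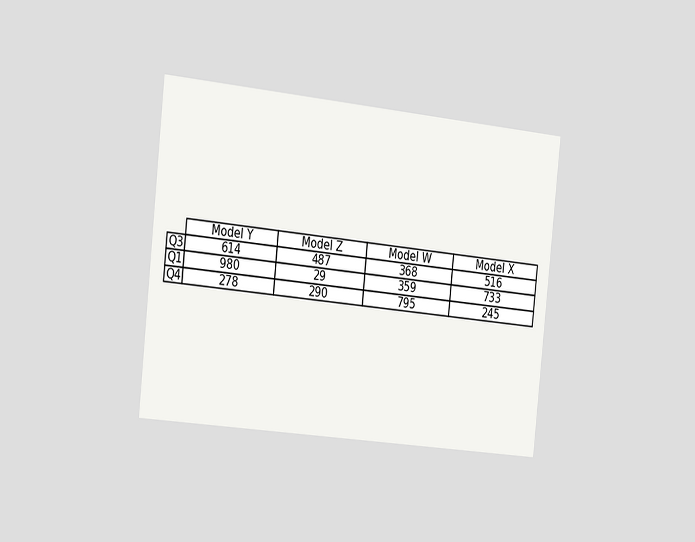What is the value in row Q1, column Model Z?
29

The chart is tilted about 6° clockwise and viewed slightly from the left. The (Q1, Model Z) cell reads 29.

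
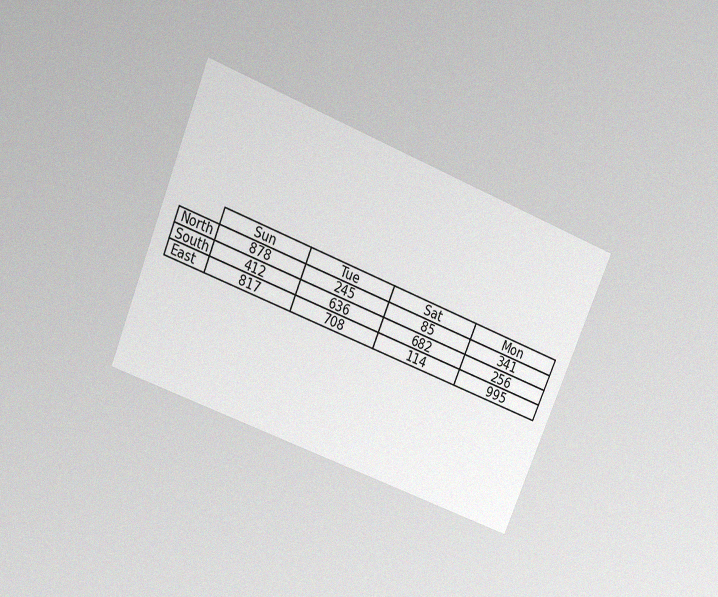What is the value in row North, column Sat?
85

The chart is tilted about 22° clockwise and viewed slightly from above, with some photo noise. The (North, Sat) cell reads 85.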